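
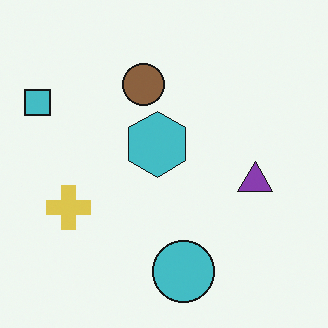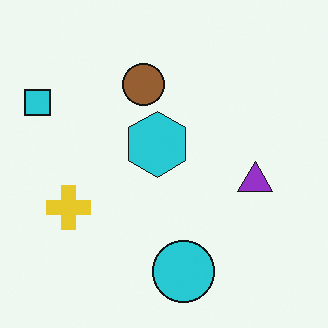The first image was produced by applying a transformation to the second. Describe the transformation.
This is the original image slightly desaturated.

All colors are more muted and greyish — a global saturation change.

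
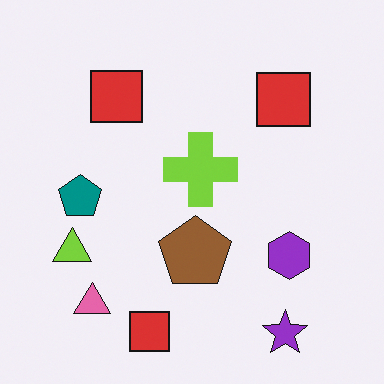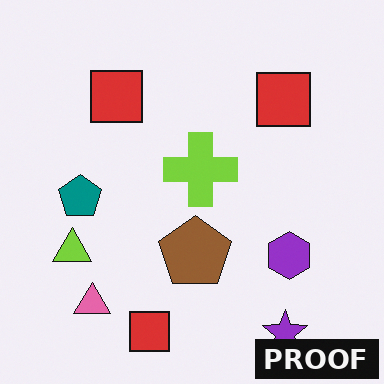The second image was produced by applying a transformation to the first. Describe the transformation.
The transformation is: watermarked with the text "PROOF" in the lower-right corner.

A dark label reading "PROOF" appears in the lower-right corner.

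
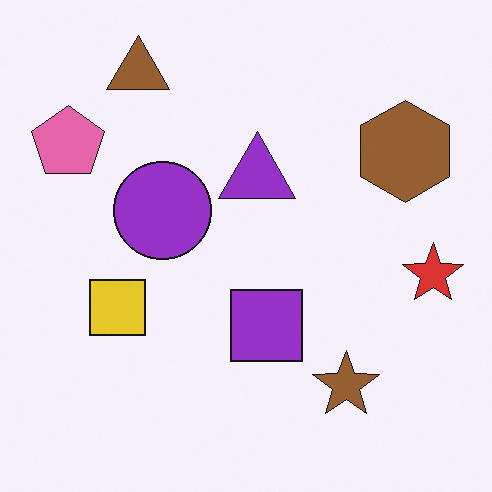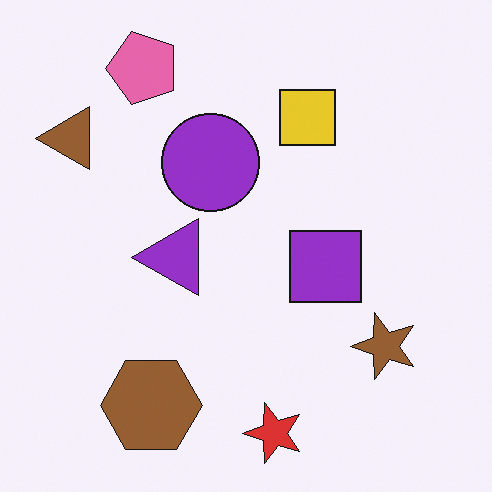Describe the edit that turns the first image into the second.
The image was transposed (reflected across the top-left ↔ bottom-right diagonal).

Shapes have swapped their row and column positions — what was in the top-right is now in the bottom-left — a diagonal reflection.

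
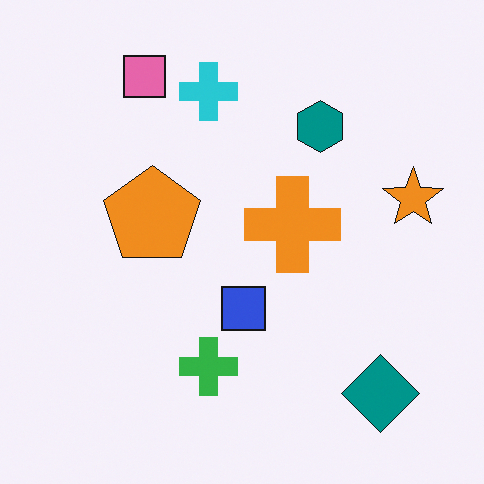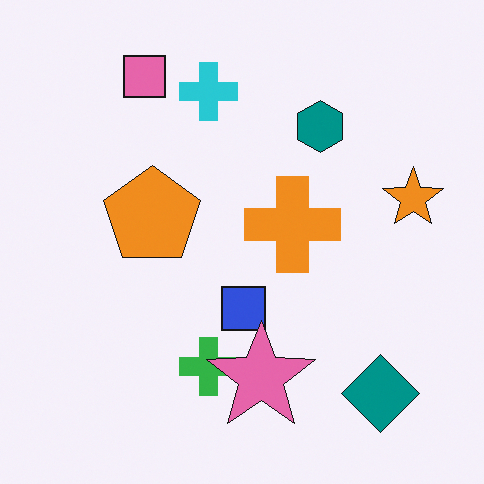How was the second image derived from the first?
It was overlaid with an additional pink star.

A pink star appears in the second image that is absent from the first.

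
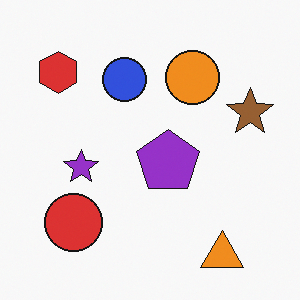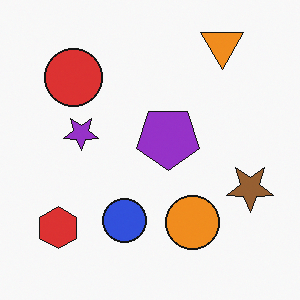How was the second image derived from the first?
It was flipped vertically (top ↔ bottom).

The orange triangle is in the bottom-right of the first image and the top-right of the second — shapes on opposite sides of the horizontal midline have swapped in a mirror flip.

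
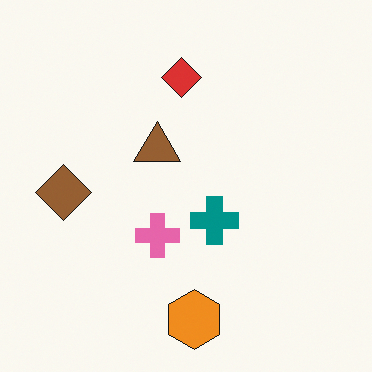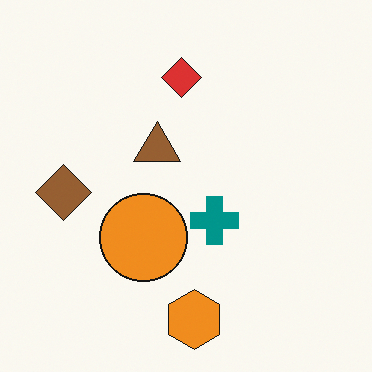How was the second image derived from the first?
The image was overlaid with an additional orange circle.

An orange circle appears in the second image that is absent from the first.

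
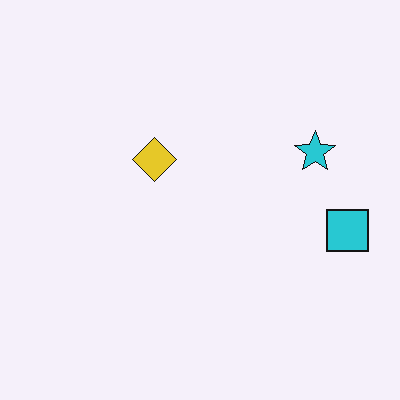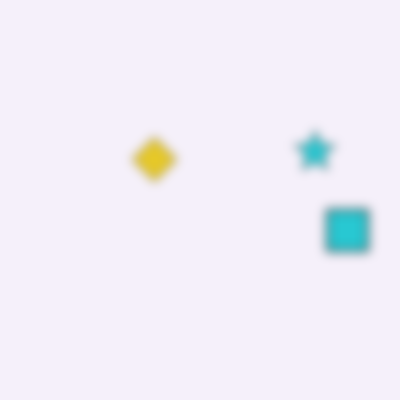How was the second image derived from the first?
This is the original image heavily blurred.

Shape edges and outlines are uniformly softened across the whole image.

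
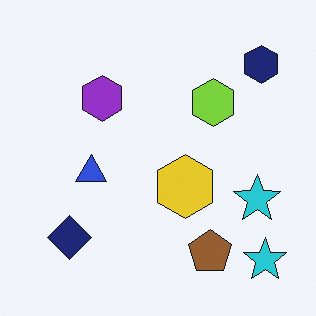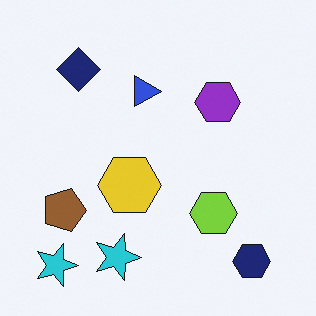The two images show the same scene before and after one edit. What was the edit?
It was rotated 90° clockwise.

The navy hexagon sits in the top-right of the first image and the bottom-right of the second — consistent with a whole-image 90° clockwise rotation.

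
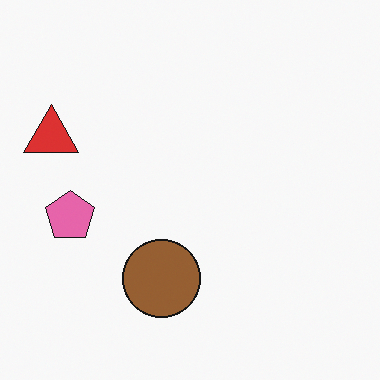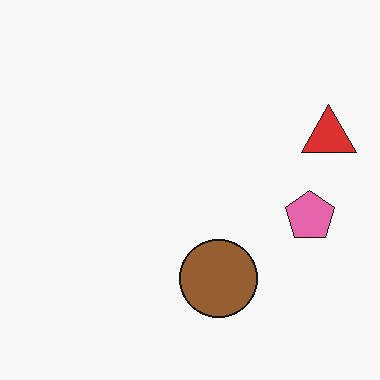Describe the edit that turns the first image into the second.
The transformation is: flipped horizontally (left ↔ right).

The red triangle is in the left of the first image and the right of the second — shapes on opposite sides of the vertical midline have swapped in a mirror flip.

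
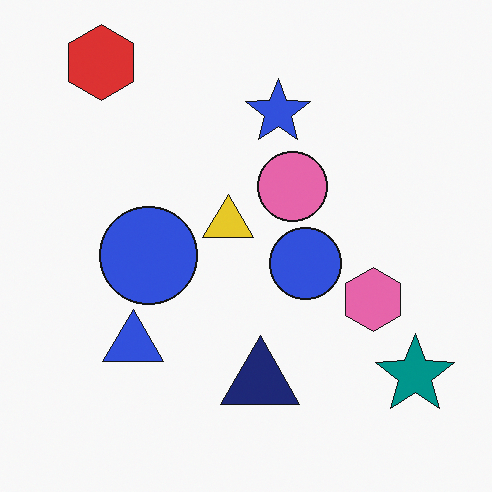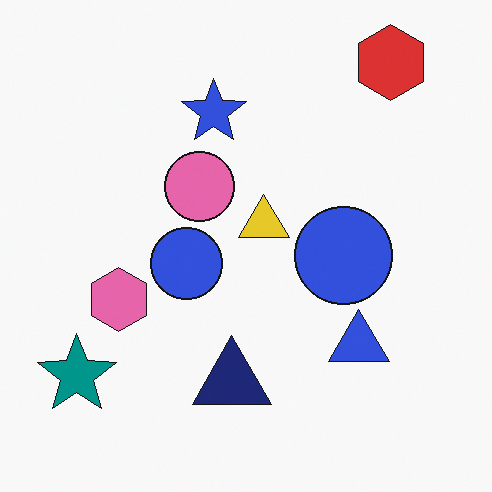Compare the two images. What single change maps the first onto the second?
The transformation is: flipped horizontally (left ↔ right).

The teal star is in the bottom-right of the first image and the bottom-left of the second — shapes on opposite sides of the vertical midline have swapped in a mirror flip.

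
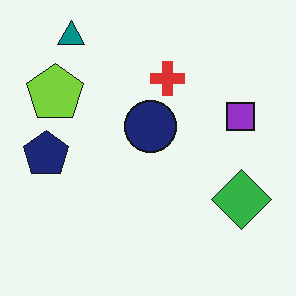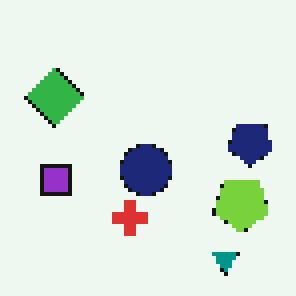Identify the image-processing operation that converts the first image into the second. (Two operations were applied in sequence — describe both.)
The image was mildly pixelated, then rotated 180°.

Shapes are reduced to large square blocks; fine edges and outlines are lost — a downscale-then-upscale (mosaic) effect. The teal triangle sits in the top-left of the first image and the bottom-right of the second — consistent with a whole-image 180° rotation.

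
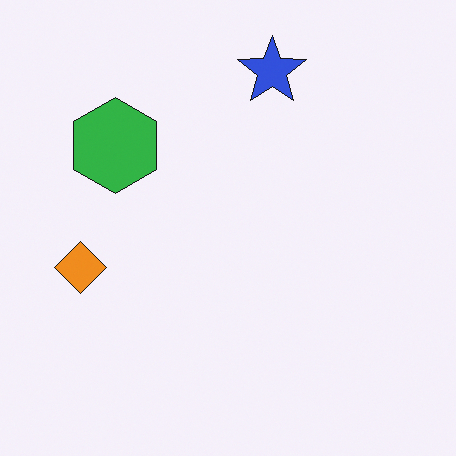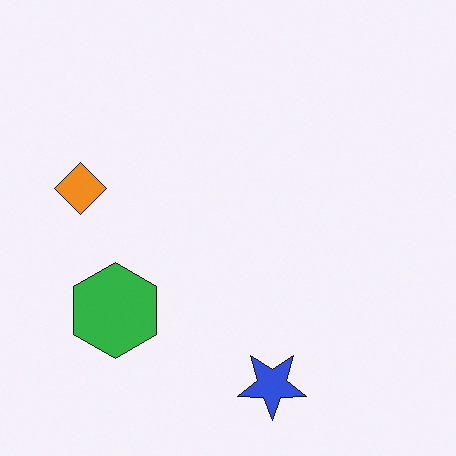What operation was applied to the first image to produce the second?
It was flipped vertically (top ↔ bottom).

The blue star is in the top of the first image and the bottom of the second — shapes on opposite sides of the horizontal midline have swapped in a mirror flip.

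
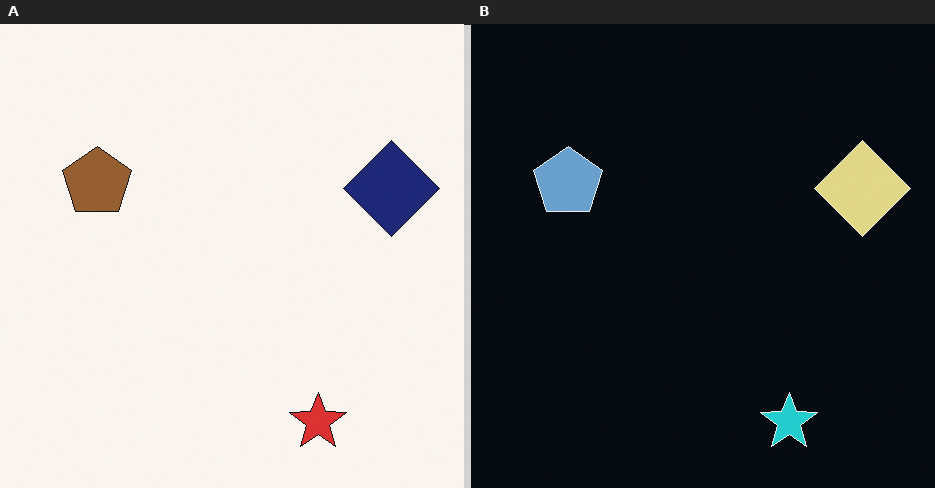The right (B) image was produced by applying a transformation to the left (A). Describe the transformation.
The transformation is: color-inverted (negative).

The light background has become dark and every shape's color is its complement — a photographic negative.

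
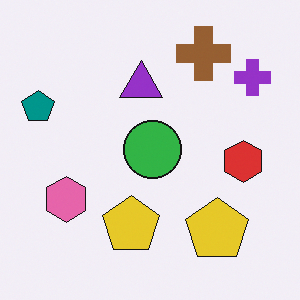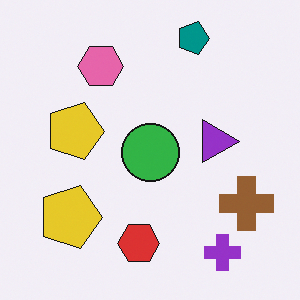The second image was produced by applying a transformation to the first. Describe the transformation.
The image was rotated 90° clockwise.

The purple cross sits in the top-right of the first image and the bottom-right of the second — consistent with a whole-image 90° clockwise rotation.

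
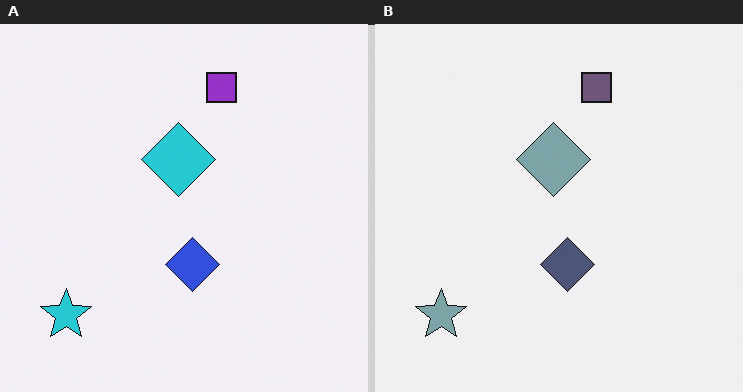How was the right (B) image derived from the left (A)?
The right (B) image is the left (A) made much more muted (saturation change).

All colors are more muted and greyish — a global saturation change.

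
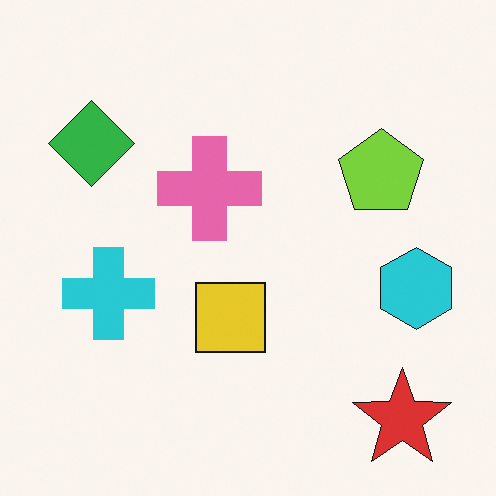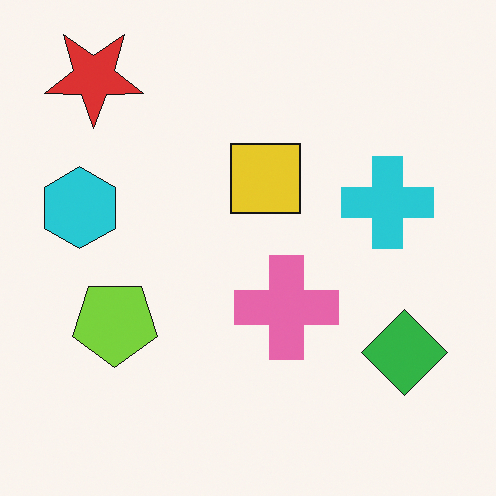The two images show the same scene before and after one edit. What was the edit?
The image was rotated 180°.

The red star sits in the bottom-right of the first image and the top-left of the second — consistent with a whole-image 180° rotation.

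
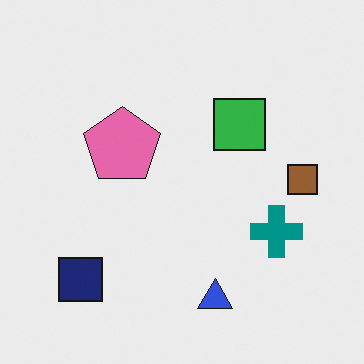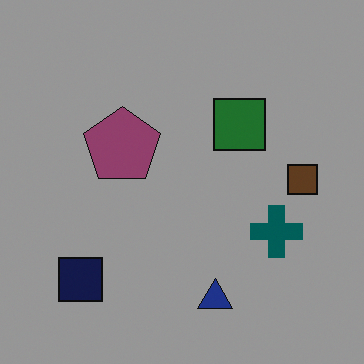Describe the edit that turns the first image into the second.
The image was substantially darkened.

Every pixel — background and shapes alike — is uniformly darkened.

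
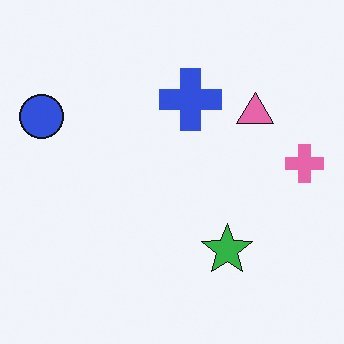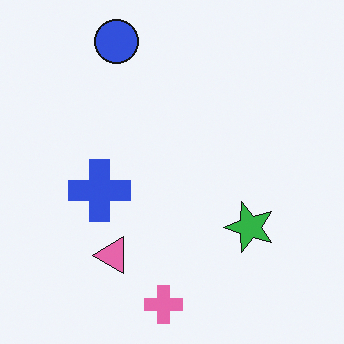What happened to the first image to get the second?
It was transposed (reflected across the top-left ↔ bottom-right diagonal).

Shapes have swapped their row and column positions — what was in the top-right is now in the bottom-left — a diagonal reflection.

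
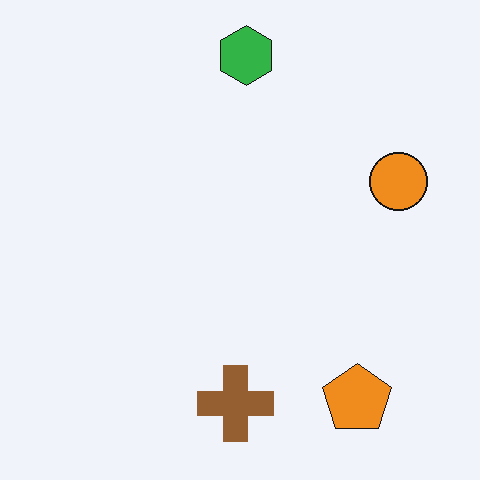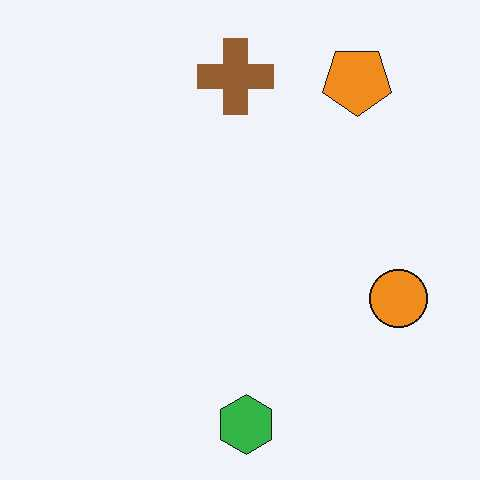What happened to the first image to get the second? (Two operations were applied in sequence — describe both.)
Given moderate JPEG compression, then flipped vertically (top ↔ bottom).

Blocky 8×8 compression artifacts appear around shape edges and the flat background shows ringing — characteristic JPEG degradation. The green hexagon is in the top of the first image and the bottom of the second — shapes on opposite sides of the horizontal midline have swapped in a mirror flip.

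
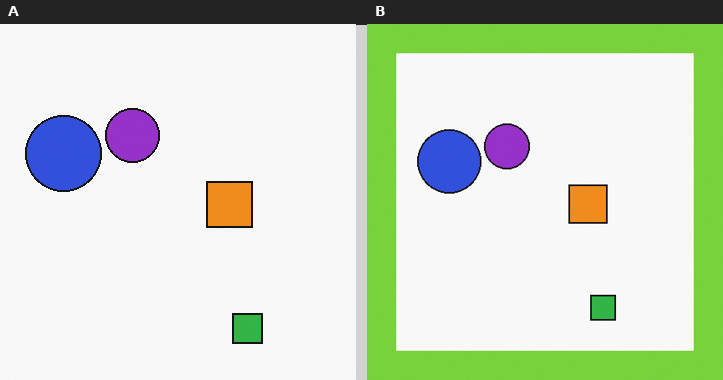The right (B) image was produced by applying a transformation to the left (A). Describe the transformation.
Framed with a lime border.

A solid lime frame runs around the edge of the right (B) image, with the content slightly shrunk inside it.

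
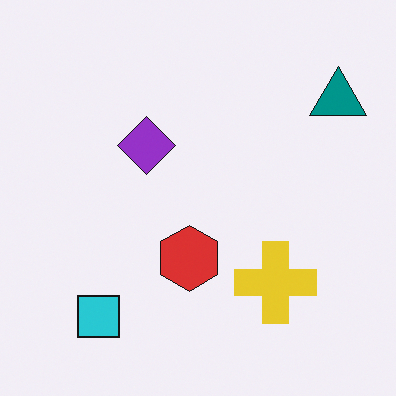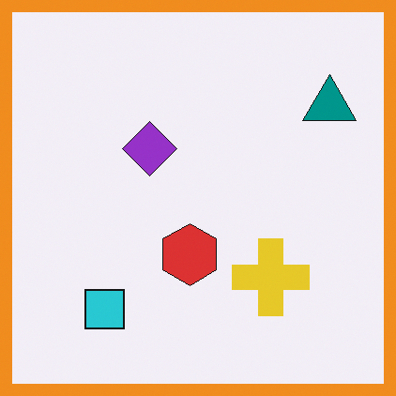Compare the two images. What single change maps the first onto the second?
The image was framed with a orange border.

A solid orange frame runs around the edge of the second image, with the content slightly shrunk inside it.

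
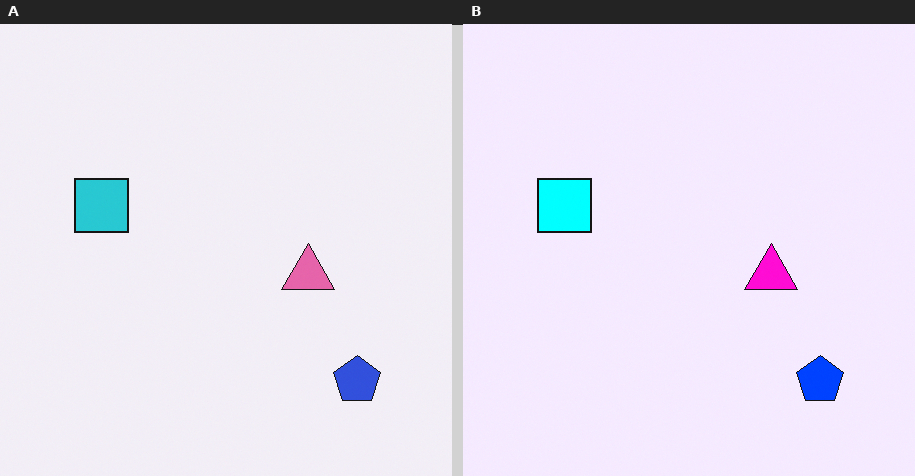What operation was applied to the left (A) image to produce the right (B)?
This is the original image made much more vivid (saturation change).

All colors are more vivid — a global saturation change.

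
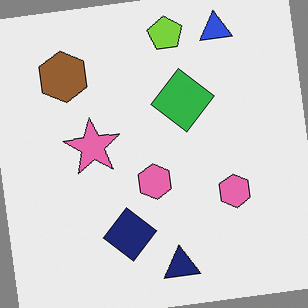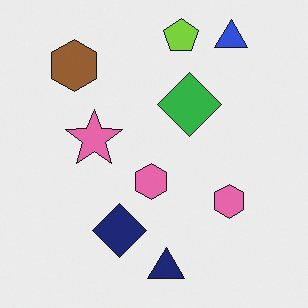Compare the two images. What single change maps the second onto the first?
It was rotated counter-clockwise by a few degrees.

Every shape is tilted by the same angle and the image corners show triangular fill wedges — a whole-image rotation by a non-right angle.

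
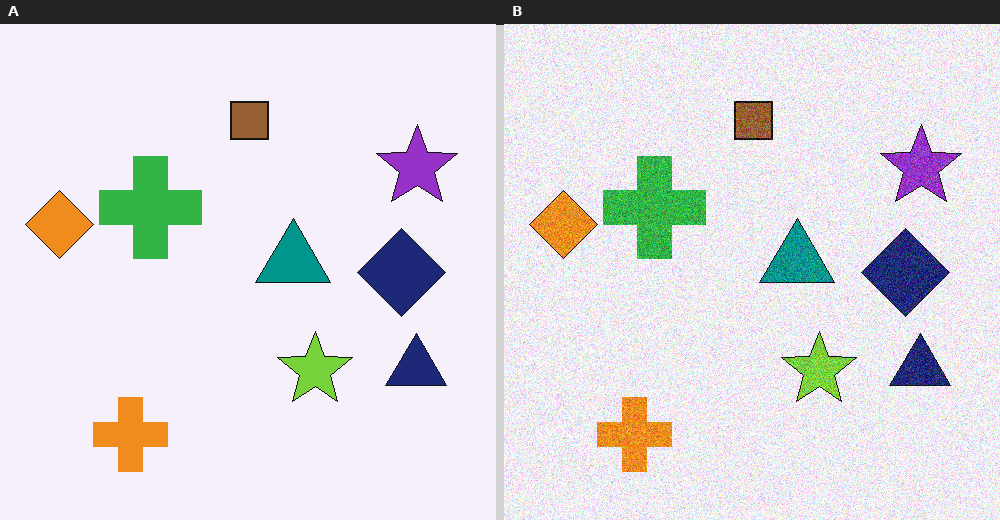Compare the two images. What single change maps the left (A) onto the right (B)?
Degraded with moderate additive noise.

Random speckle covers the whole image, including the flat background.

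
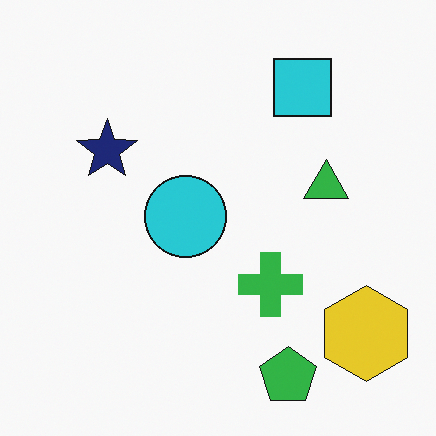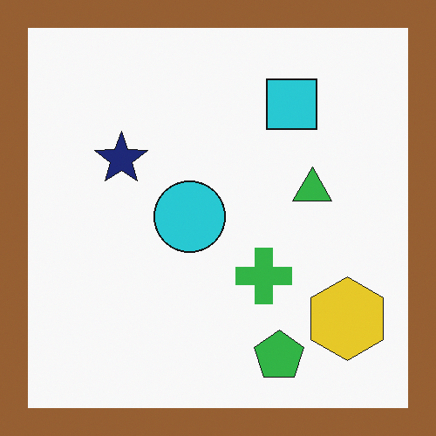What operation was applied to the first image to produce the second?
The second image is the first framed with a brown border.

A solid brown frame runs around the edge of the second image, with the content slightly shrunk inside it.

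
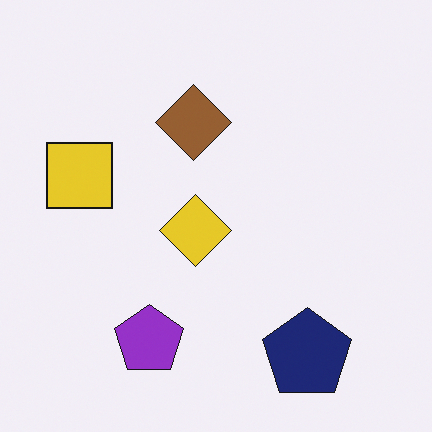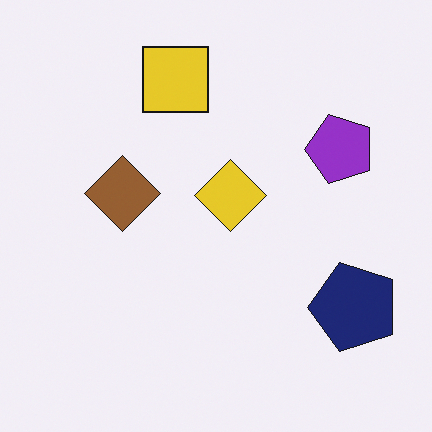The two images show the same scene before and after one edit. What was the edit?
The image was transposed (reflected across the top-left ↔ bottom-right diagonal).

Shapes have swapped their row and column positions — what was in the top-right is now in the bottom-left — a diagonal reflection.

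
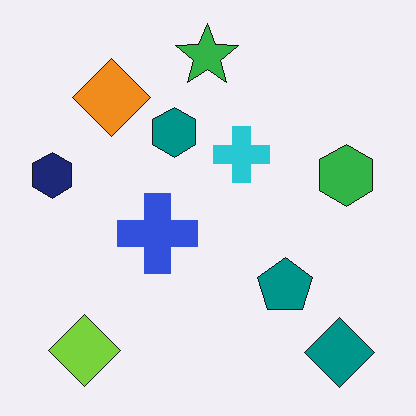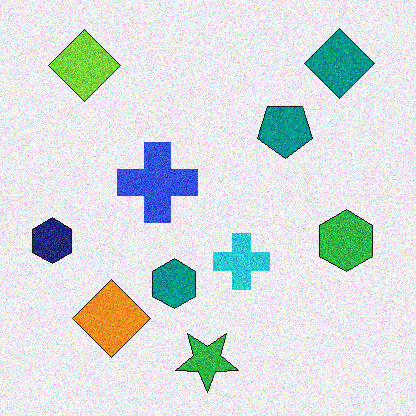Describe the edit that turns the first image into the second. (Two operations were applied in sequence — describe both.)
It was degraded with moderate additive noise, then flipped vertically (top ↔ bottom).

Random speckle covers the whole image, including the flat background. The green star is in the top of the first image and the bottom of the second — shapes on opposite sides of the horizontal midline have swapped in a mirror flip.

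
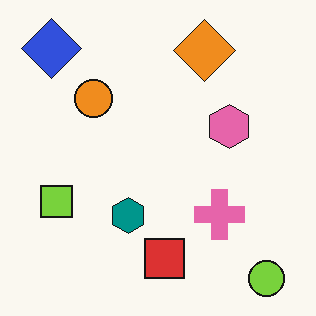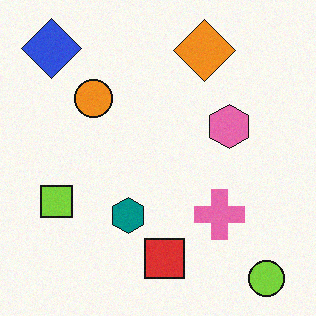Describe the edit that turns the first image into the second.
It was degraded with subtle gaussian noise.

Random speckle covers the whole image, including the flat background.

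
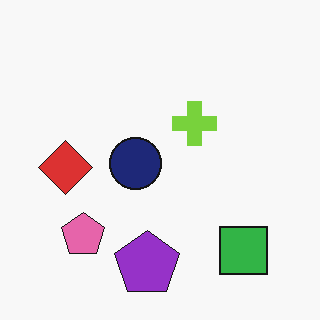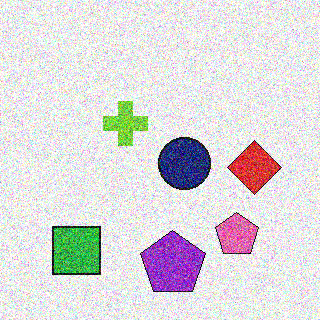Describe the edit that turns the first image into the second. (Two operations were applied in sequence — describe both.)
The second image is the first flipped horizontally (left ↔ right), then degraded with a thick layer of grain.

The red diamond is in the left of the first image and the right of the second — shapes on opposite sides of the vertical midline have swapped in a mirror flip. Random speckle covers the whole image, including the flat background.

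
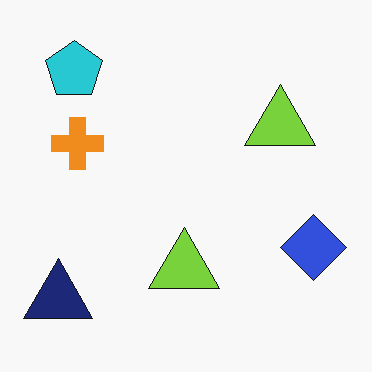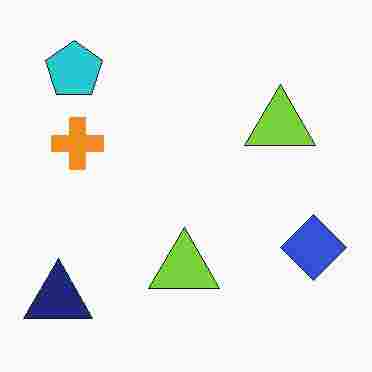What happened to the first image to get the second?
It was heavily JPEG-compressed with obvious blocking artifacts.

Blocky 8×8 compression artifacts appear around shape edges and the flat background shows ringing — characteristic JPEG degradation.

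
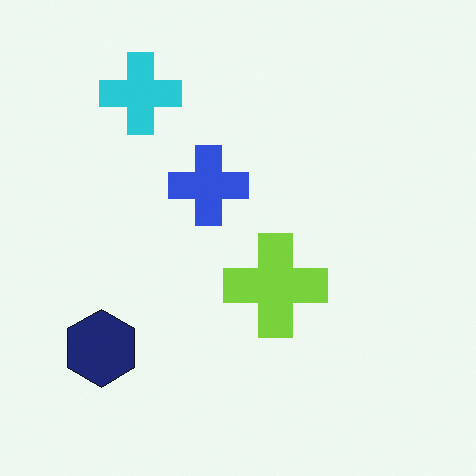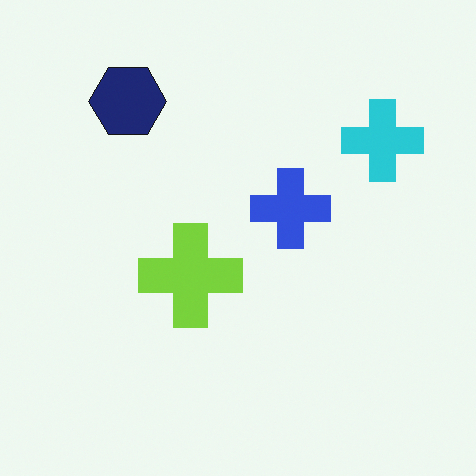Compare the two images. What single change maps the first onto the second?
The image was rotated 90° clockwise.

The navy hexagon sits in the bottom-left of the first image and the top-left of the second — consistent with a whole-image 90° clockwise rotation.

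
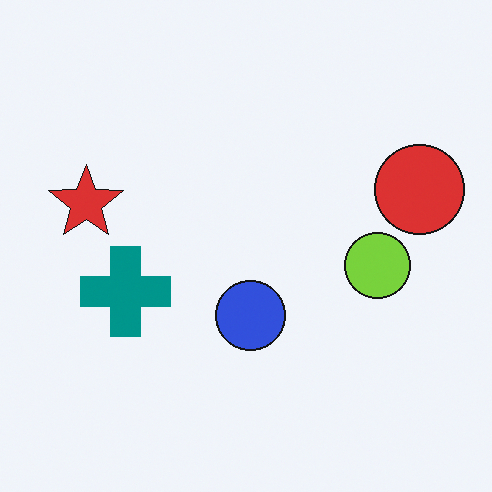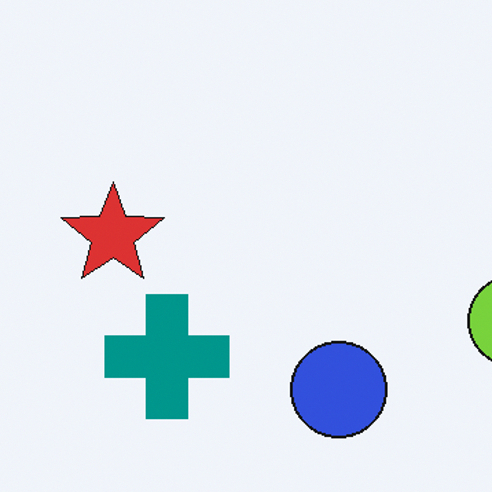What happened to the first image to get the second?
The transformation is: cropped slightly and scaled back up.

The visible shapes are larger and the field of view is narrower; shapes near the original edges may be partly or wholly outside the frame — a crop-and-rescale.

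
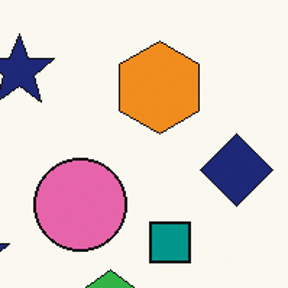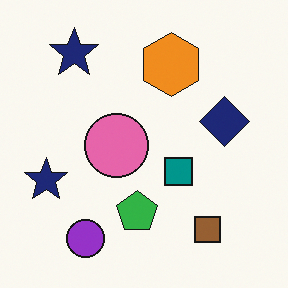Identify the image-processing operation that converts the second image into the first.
This is the original image cropped to a modestly smaller region and rescaled.

The visible shapes are larger and the field of view is narrower; shapes near the original edges may be partly or wholly outside the frame — a crop-and-rescale.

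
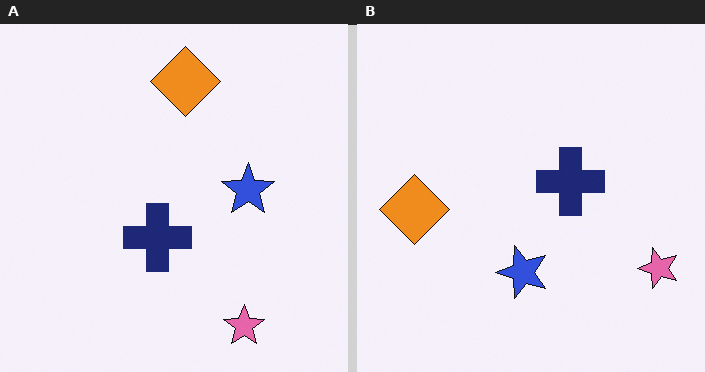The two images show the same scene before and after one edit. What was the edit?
Transposed (reflected across the top-left ↔ bottom-right diagonal).

Shapes have swapped their row and column positions — what was in the top-right is now in the bottom-left — a diagonal reflection.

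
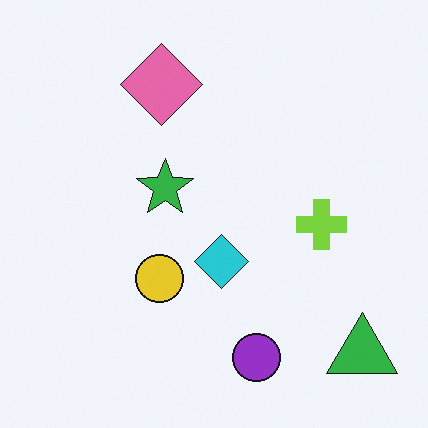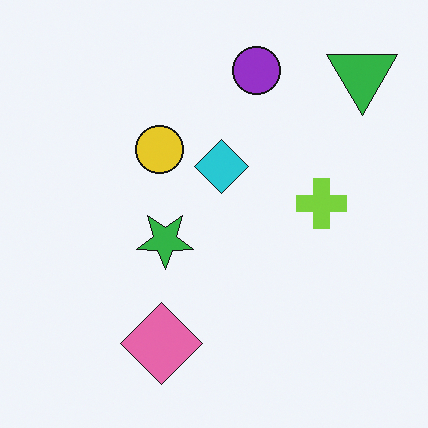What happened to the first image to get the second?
It was flipped vertically (top ↔ bottom).

The purple circle is in the bottom of the first image and the top of the second — shapes on opposite sides of the horizontal midline have swapped in a mirror flip.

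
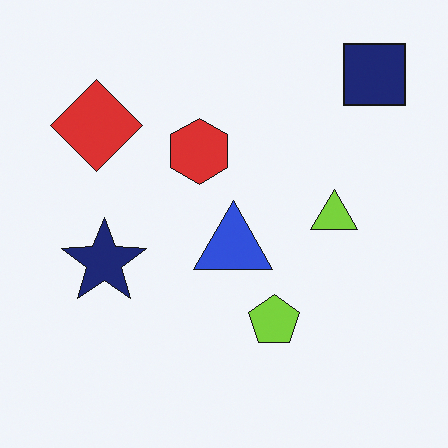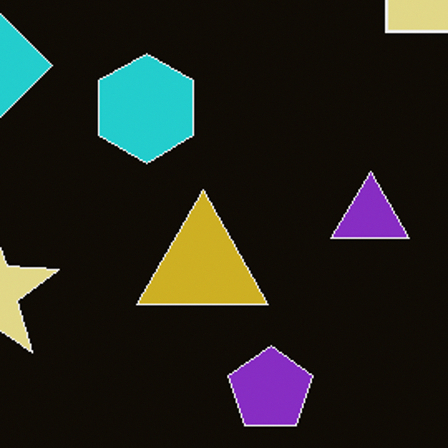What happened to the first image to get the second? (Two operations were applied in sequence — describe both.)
It was color-inverted (negative), then cropped to a noticeably smaller region and rescaled.

The light background has become dark and every shape's color is its complement — a photographic negative. The visible shapes are larger and the field of view is narrower; shapes near the original edges may be partly or wholly outside the frame — a crop-and-rescale.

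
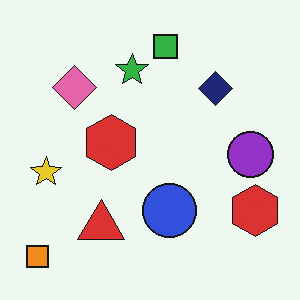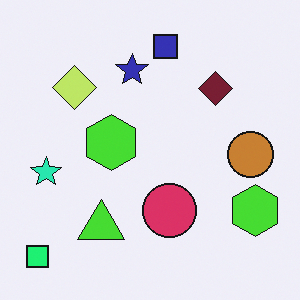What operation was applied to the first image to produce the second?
It was hue-shifted by a moderate amount.

Every shape's color has rotated by the same amount around the hue wheel — a uniform hue shift.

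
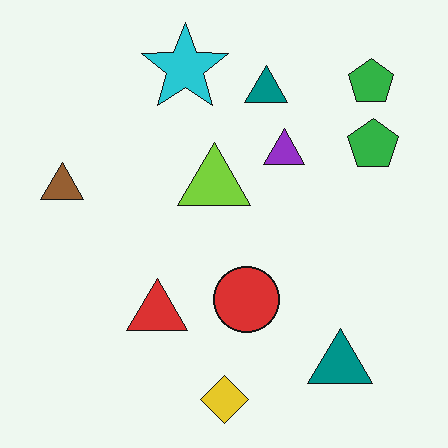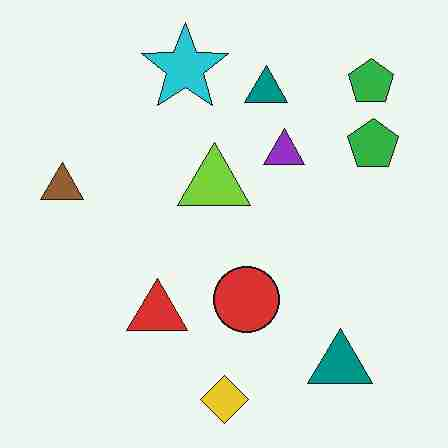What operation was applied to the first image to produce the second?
The second image is the first heavily JPEG-compressed with obvious blocking artifacts.

Blocky 8×8 compression artifacts appear around shape edges and the flat background shows ringing — characteristic JPEG degradation.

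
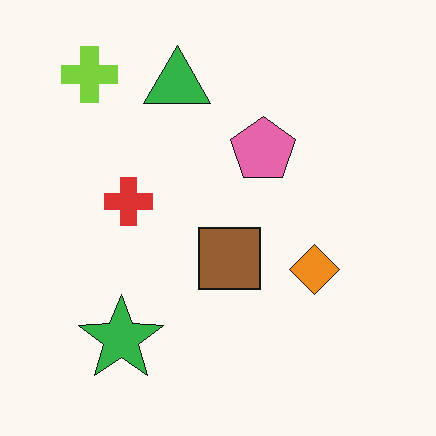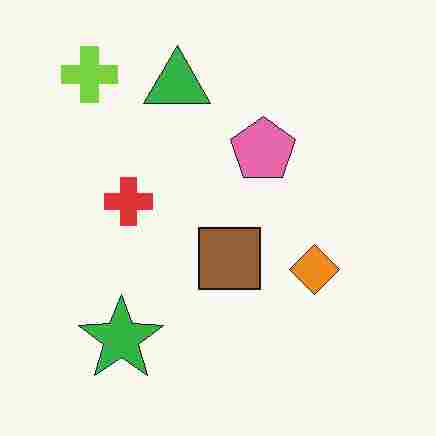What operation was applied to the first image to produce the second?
The image was heavily JPEG-compressed with obvious blocking artifacts.

Blocky 8×8 compression artifacts appear around shape edges and the flat background shows ringing — characteristic JPEG degradation.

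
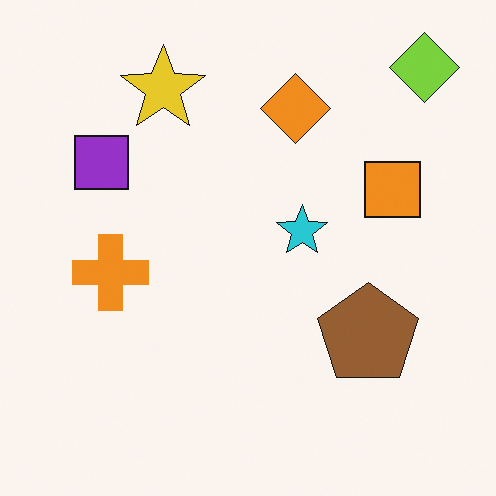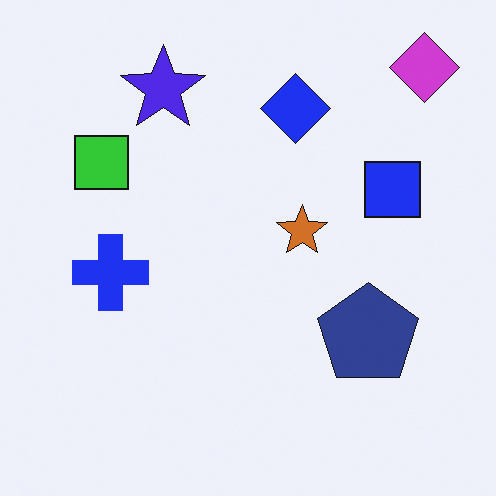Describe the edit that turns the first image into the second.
This is the original image hue-shifted through roughly half the color wheel.

Every shape's color has rotated by the same amount around the hue wheel — a uniform hue shift.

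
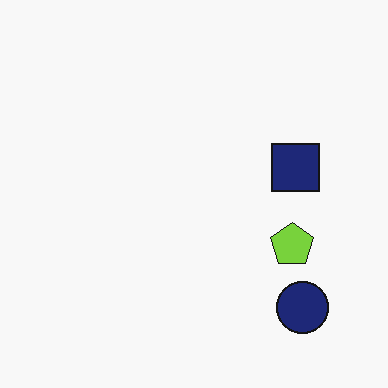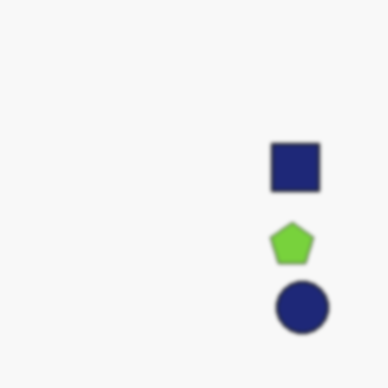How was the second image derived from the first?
This is the original image lightly blurred.

Shape edges and outlines are uniformly softened across the whole image.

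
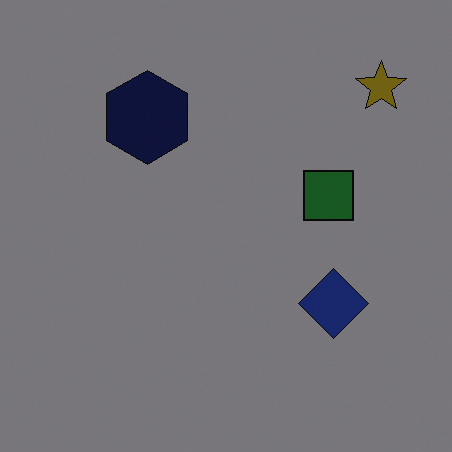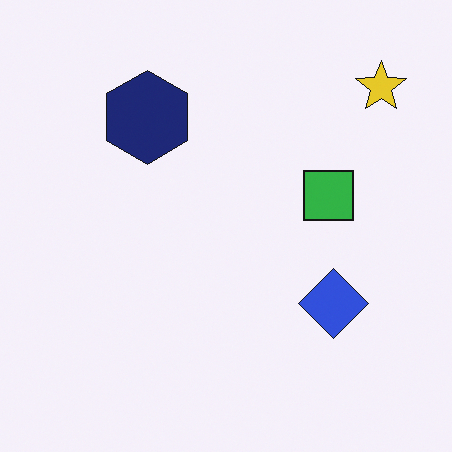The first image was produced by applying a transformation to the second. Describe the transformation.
This is the original image darkened a lot.

Every pixel — background and shapes alike — is uniformly darkened.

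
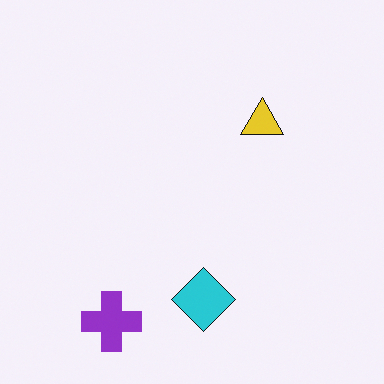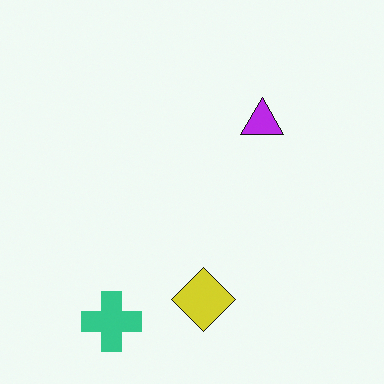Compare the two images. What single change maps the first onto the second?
This is the original image hue-shifted by a large amount.

Every shape's color has rotated by the same amount around the hue wheel — a uniform hue shift.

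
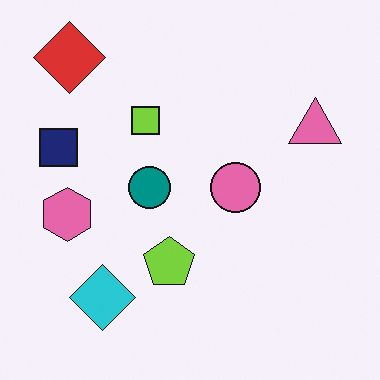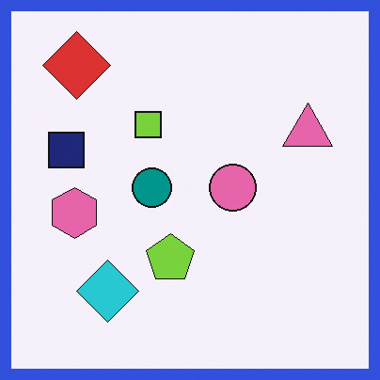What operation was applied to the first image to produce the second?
Framed with a blue border.

A solid blue frame runs around the edge of the second image, with the content slightly shrunk inside it.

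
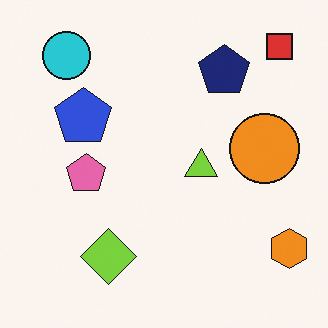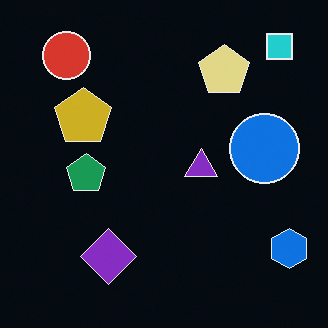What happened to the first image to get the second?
The second image is the first color-inverted (negative).

The light background has become dark and every shape's color is its complement — a photographic negative.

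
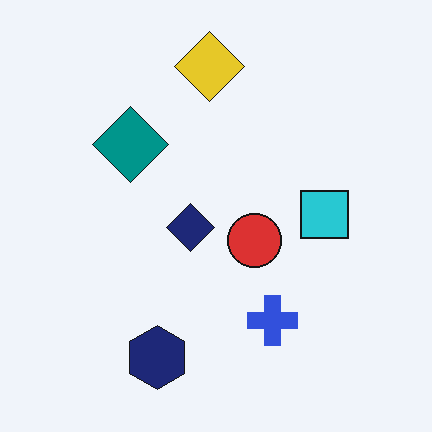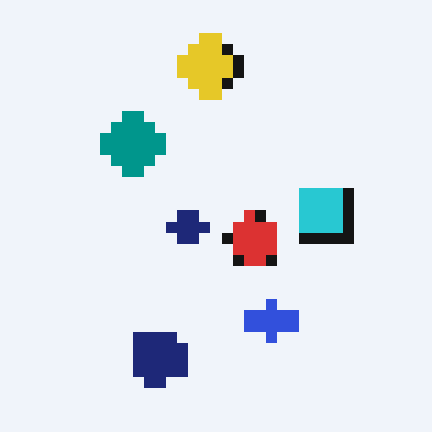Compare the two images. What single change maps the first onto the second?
Heavily pixelated into large blocks.

Shapes are reduced to large square blocks; fine edges and outlines are lost — a downscale-then-upscale (mosaic) effect.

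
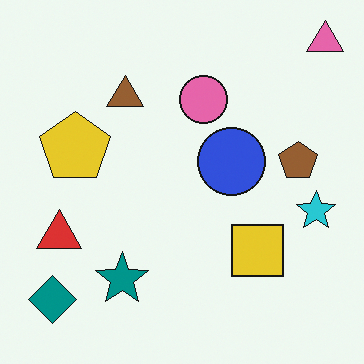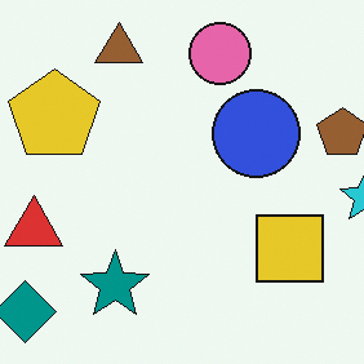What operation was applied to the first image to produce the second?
The second image is the first cropped slightly and scaled back up.

The visible shapes are larger and the field of view is narrower; shapes near the original edges may be partly or wholly outside the frame — a crop-and-rescale.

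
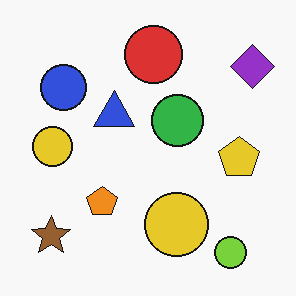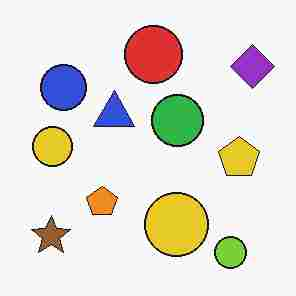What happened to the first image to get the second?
It was heavily JPEG-compressed with obvious blocking artifacts.

Blocky 8×8 compression artifacts appear around shape edges and the flat background shows ringing — characteristic JPEG degradation.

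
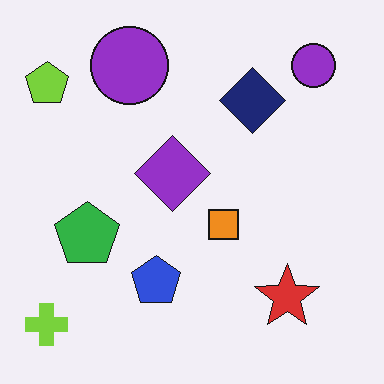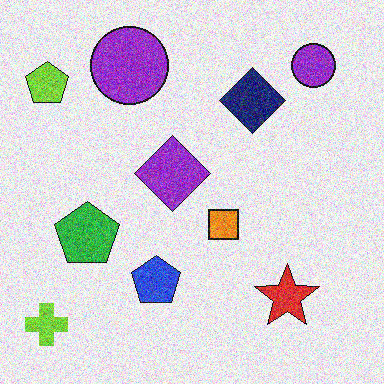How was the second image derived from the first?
Degraded with strong gaussian noise.

Random speckle covers the whole image, including the flat background.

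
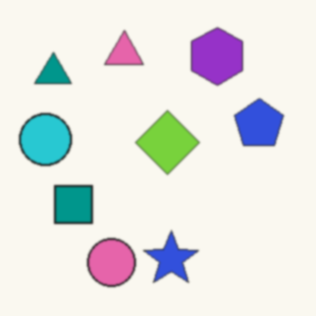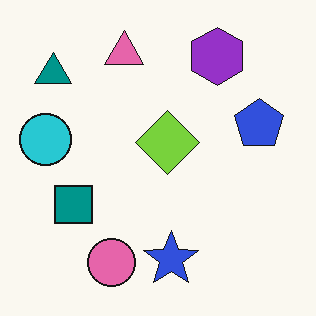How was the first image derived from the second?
The first image is the second slightly softened.

Shape edges and outlines are uniformly softened across the whole image.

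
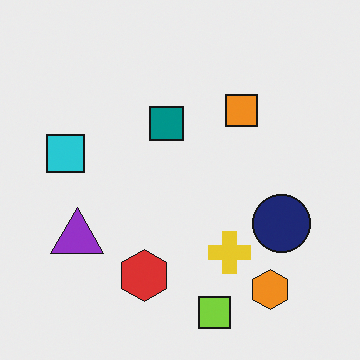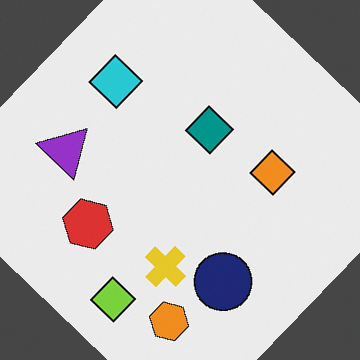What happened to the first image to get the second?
The image was rotated clockwise by a large amount — several tens of degrees.

Every shape is tilted by the same angle and the image corners show triangular fill wedges — a whole-image rotation by a non-right angle.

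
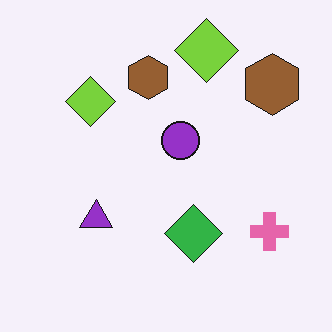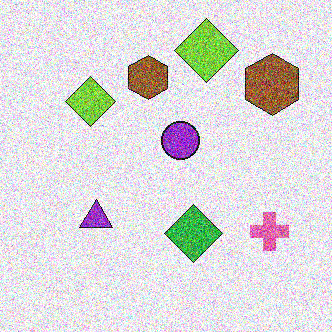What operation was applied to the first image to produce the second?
Degraded with a thick layer of grain.

Random speckle covers the whole image, including the flat background.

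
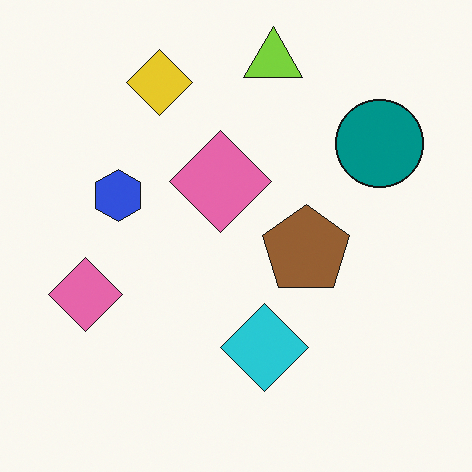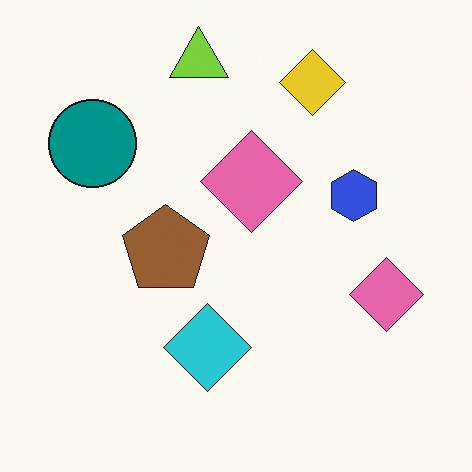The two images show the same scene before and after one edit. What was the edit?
The second image is the first flipped horizontally (left ↔ right).

The teal circle is in the top-right of the first image and the top-left of the second — shapes on opposite sides of the vertical midline have swapped in a mirror flip.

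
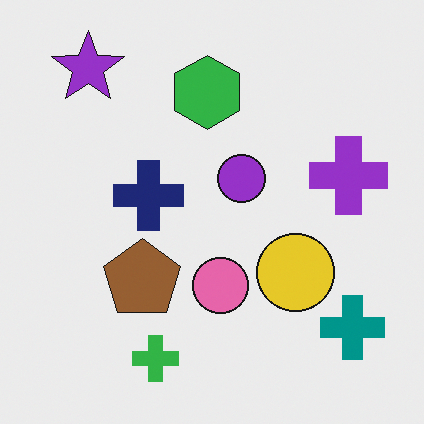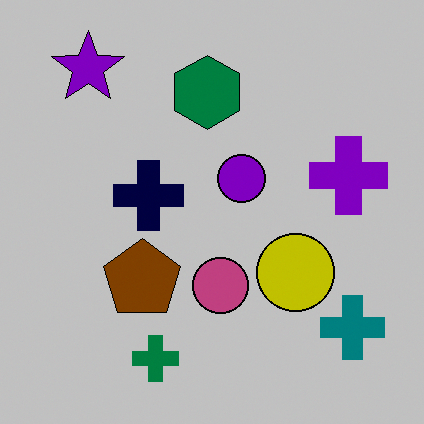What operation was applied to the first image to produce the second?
The transformation is: aggressively posterized.

Each flat color has snapped to a coarser quantized level — most visibly, the near-white background has dropped to a flat grey.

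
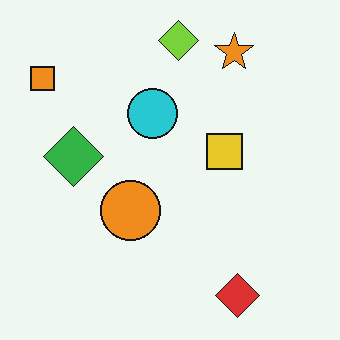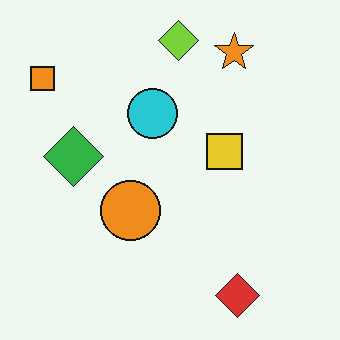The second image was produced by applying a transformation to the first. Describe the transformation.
It was given moderate JPEG compression.

Blocky 8×8 compression artifacts appear around shape edges and the flat background shows ringing — characteristic JPEG degradation.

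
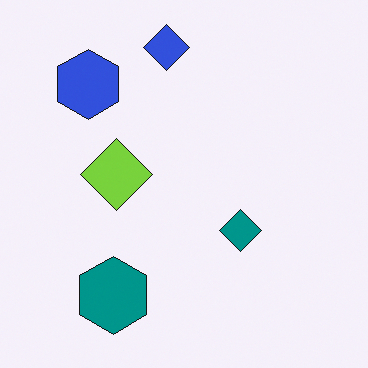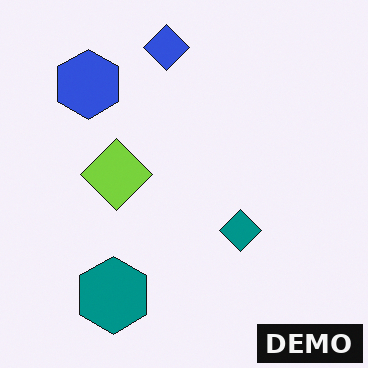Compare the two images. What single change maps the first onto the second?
The transformation is: watermarked with the text "DEMO" in the lower-right corner.

A dark label reading "DEMO" appears in the lower-right corner.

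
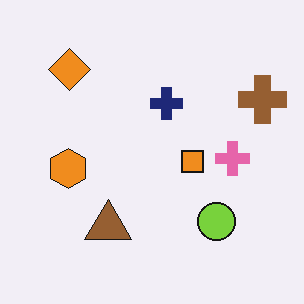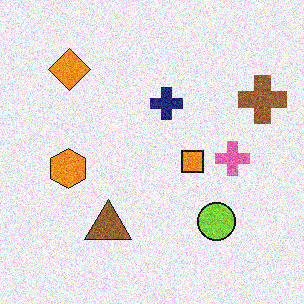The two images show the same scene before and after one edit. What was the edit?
The transformation is: degraded with visible gaussian noise.

Random speckle covers the whole image, including the flat background.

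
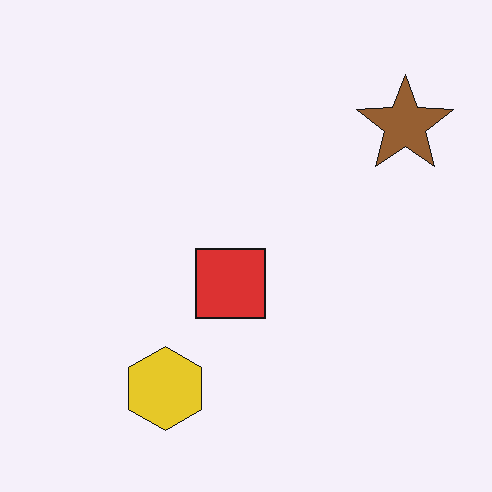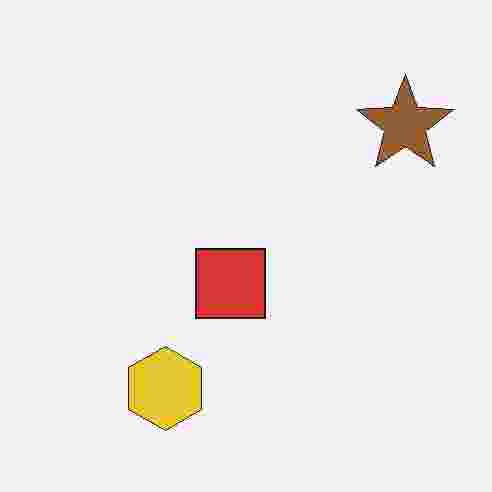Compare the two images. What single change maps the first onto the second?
The transformation is: degraded with heavy JPEG compression.

Blocky 8×8 compression artifacts appear around shape edges and the flat background shows ringing — characteristic JPEG degradation.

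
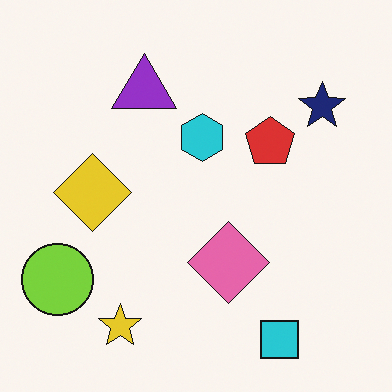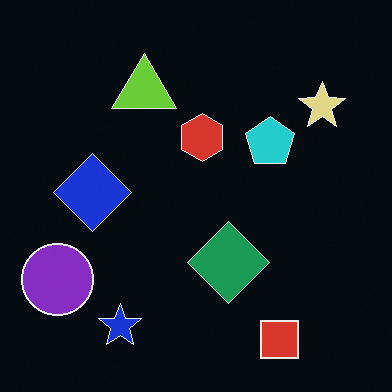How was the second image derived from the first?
It was color-inverted (negative).

The light background has become dark and every shape's color is its complement — a photographic negative.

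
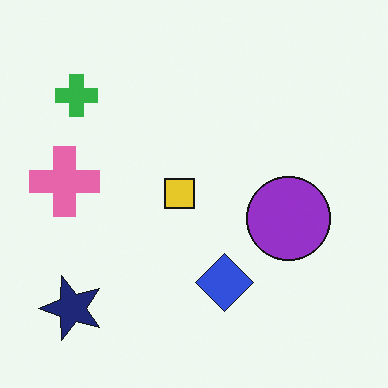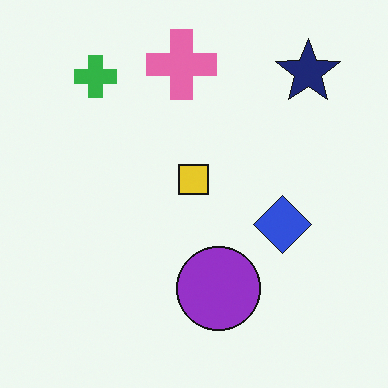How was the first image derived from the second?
Transposed (reflected across the top-left ↔ bottom-right diagonal).

Shapes have swapped their row and column positions — what was in the top-right is now in the bottom-left — a diagonal reflection.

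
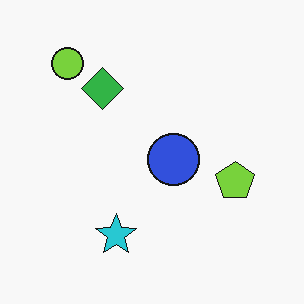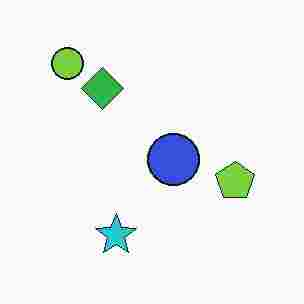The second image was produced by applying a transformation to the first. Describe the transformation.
The transformation is: heavily JPEG-compressed with obvious blocking artifacts.

Blocky 8×8 compression artifacts appear around shape edges and the flat background shows ringing — characteristic JPEG degradation.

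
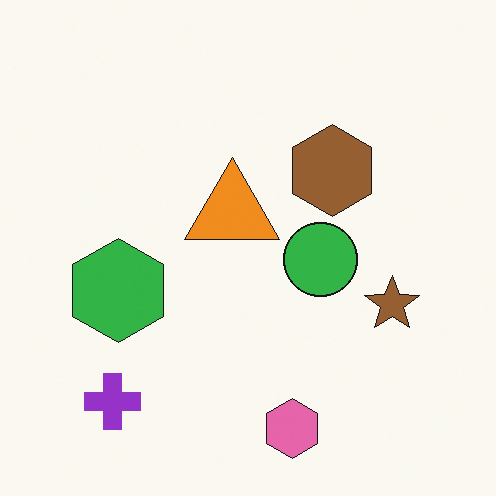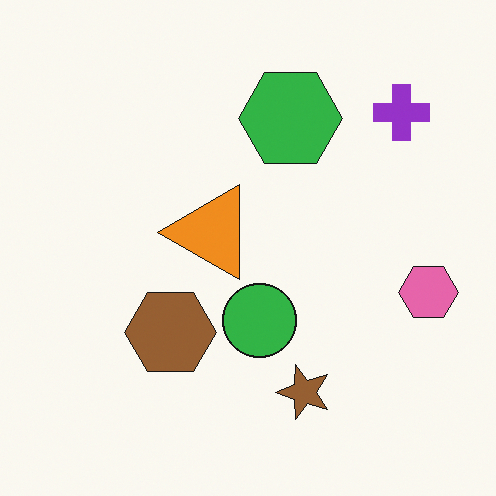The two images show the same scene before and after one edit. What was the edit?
Transposed (reflected across the top-left ↔ bottom-right diagonal).

Shapes have swapped their row and column positions — what was in the top-right is now in the bottom-left — a diagonal reflection.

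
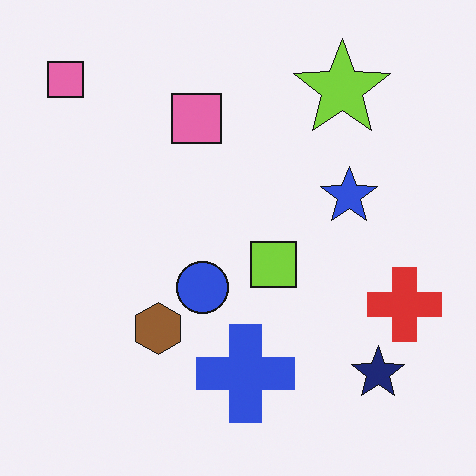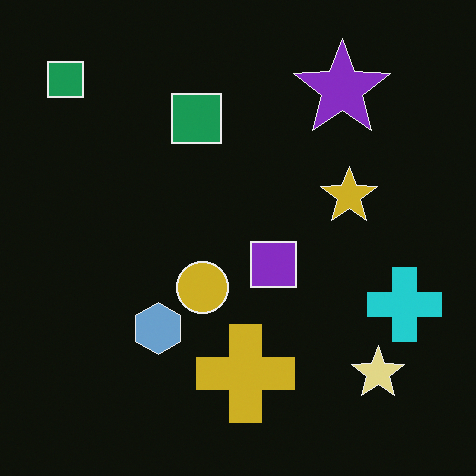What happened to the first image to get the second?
It was color-inverted (negative).

The light background has become dark and every shape's color is its complement — a photographic negative.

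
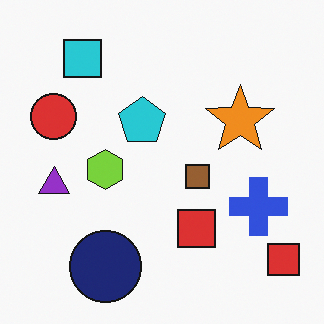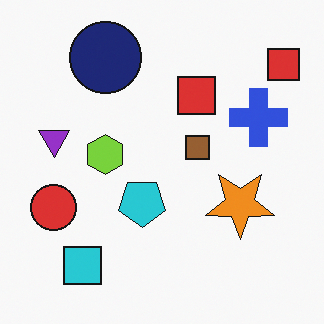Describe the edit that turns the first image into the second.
This is the original image flipped vertically (top ↔ bottom).

The cyan square is in the top-left of the first image and the bottom-left of the second — shapes on opposite sides of the horizontal midline have swapped in a mirror flip.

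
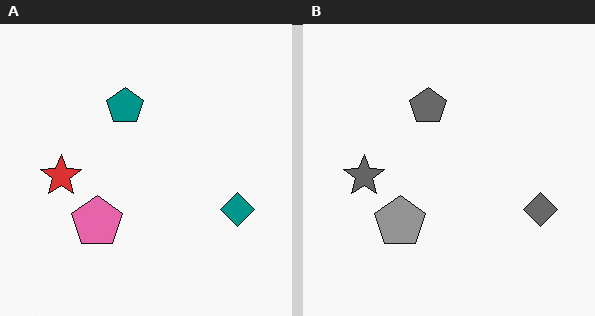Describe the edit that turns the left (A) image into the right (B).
This is the original image converted to grayscale.

All color is removed — every shape is now a shade of grey.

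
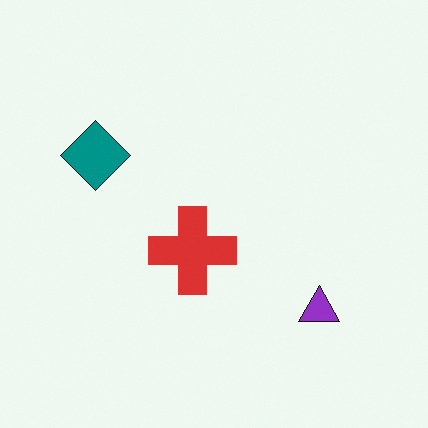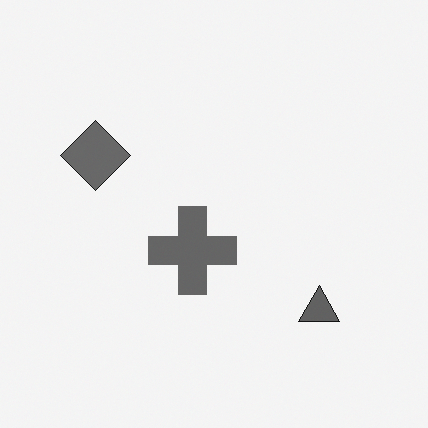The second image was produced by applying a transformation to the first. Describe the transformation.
The image was converted to grayscale.

All color is removed — every shape is now a shade of grey.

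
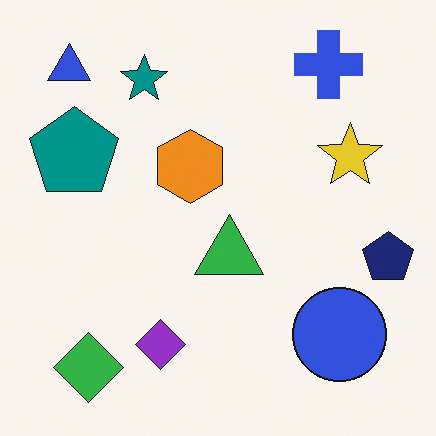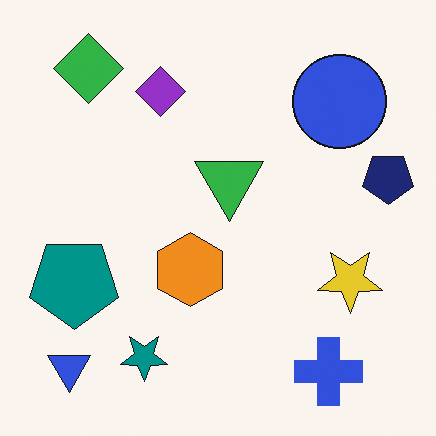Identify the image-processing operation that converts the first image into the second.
The second image is the first flipped vertically (top ↔ bottom).

The blue cross is in the top-right of the first image and the bottom-right of the second — shapes on opposite sides of the horizontal midline have swapped in a mirror flip.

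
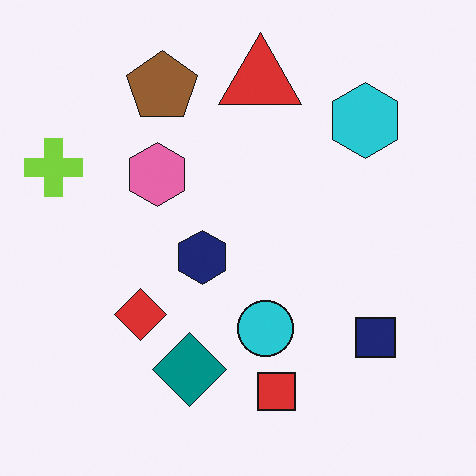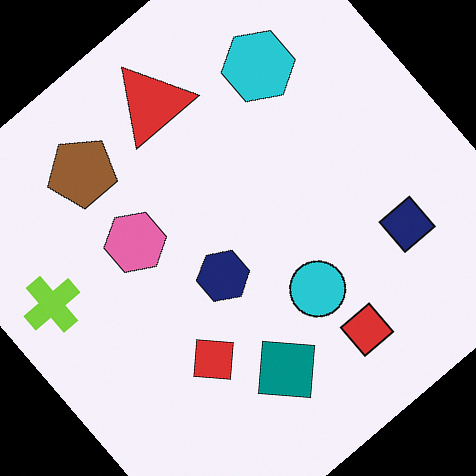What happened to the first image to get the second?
It was rotated counter-clockwise by a large amount — several tens of degrees.

Every shape is tilted by the same angle and the image corners show triangular fill wedges — a whole-image rotation by a non-right angle.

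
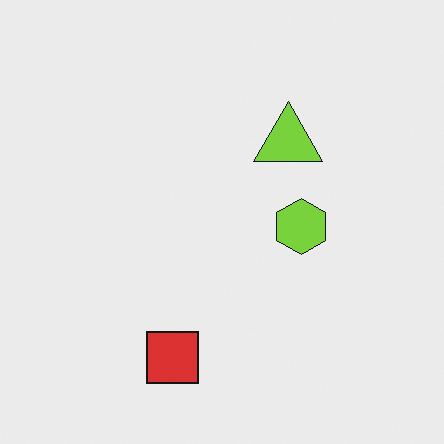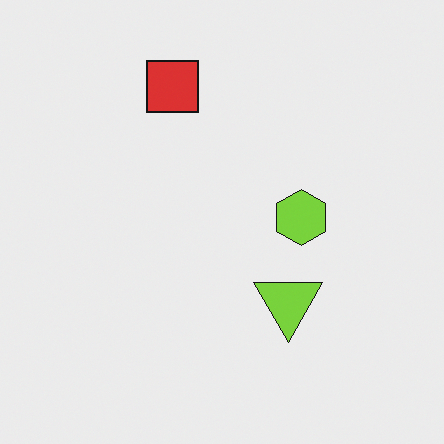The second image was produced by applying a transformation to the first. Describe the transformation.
The image was flipped vertically (top ↔ bottom).

The red square is in the bottom of the first image and the top of the second — shapes on opposite sides of the horizontal midline have swapped in a mirror flip.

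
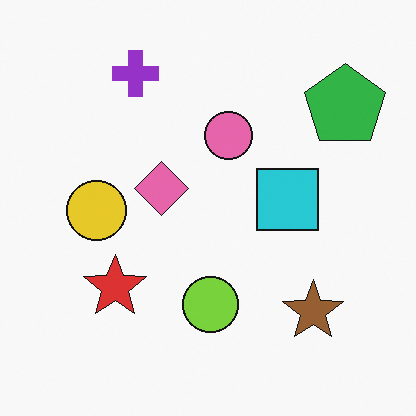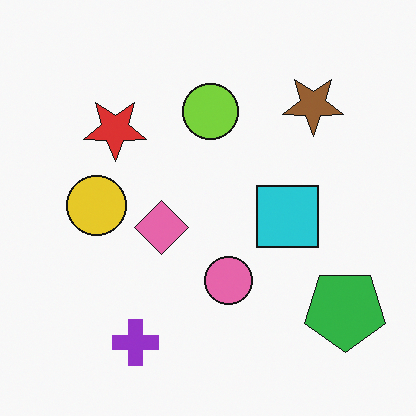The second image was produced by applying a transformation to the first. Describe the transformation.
This is the original image flipped vertically (top ↔ bottom).

The purple cross is in the top-left of the first image and the bottom-left of the second — shapes on opposite sides of the horizontal midline have swapped in a mirror flip.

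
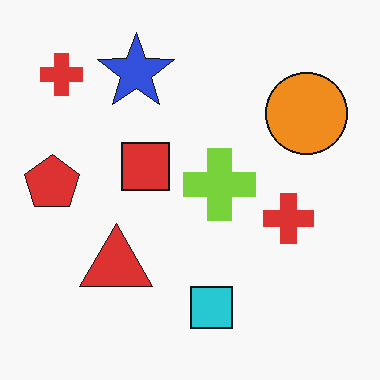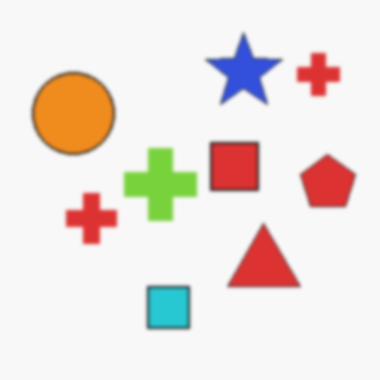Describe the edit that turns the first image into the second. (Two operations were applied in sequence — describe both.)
The image was lightly blurred, then flipped horizontally (left ↔ right).

Shape edges and outlines are uniformly softened across the whole image. The red pentagon is in the left of the first image and the right of the second — shapes on opposite sides of the vertical midline have swapped in a mirror flip.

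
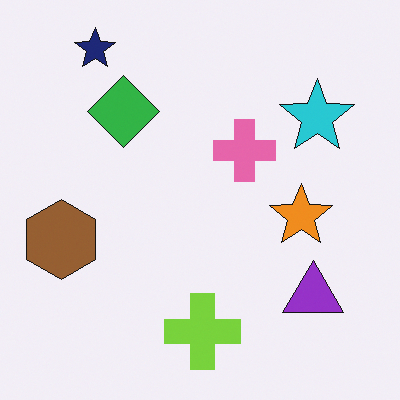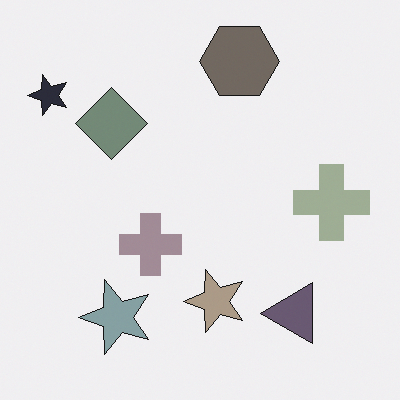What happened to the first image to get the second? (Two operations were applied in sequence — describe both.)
The second image is the first made much more muted (saturation change), then transposed (reflected across the top-left ↔ bottom-right diagonal).

All colors are more muted and greyish — a global saturation change. Shapes have swapped their row and column positions — what was in the top-right is now in the bottom-left — a diagonal reflection.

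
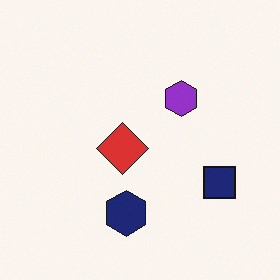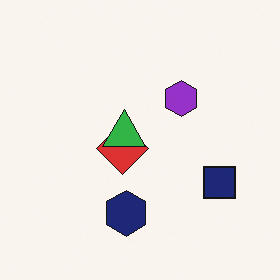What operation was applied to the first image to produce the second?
It was overlaid with an additional green triangle.

A green triangle appears in the second image that is absent from the first.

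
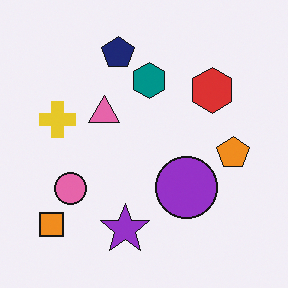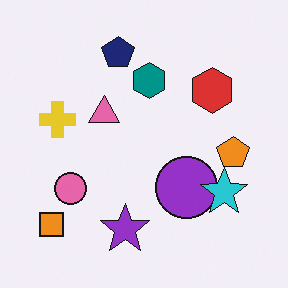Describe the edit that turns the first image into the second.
The image was overlaid with an additional cyan star.

A cyan star appears in the second image that is absent from the first.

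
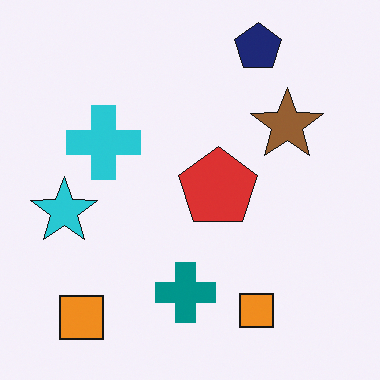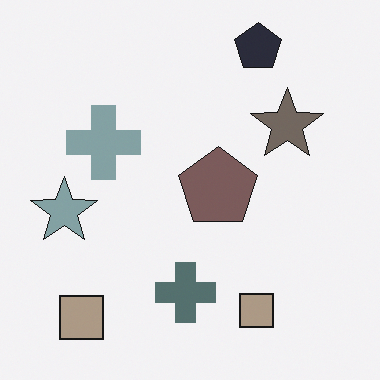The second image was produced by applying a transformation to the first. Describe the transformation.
It was heavily desaturated.

All colors are more muted and greyish — a global saturation change.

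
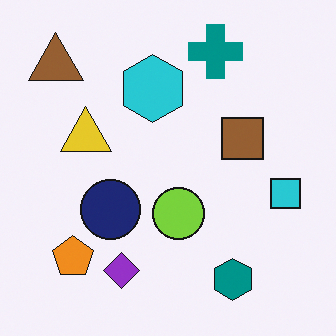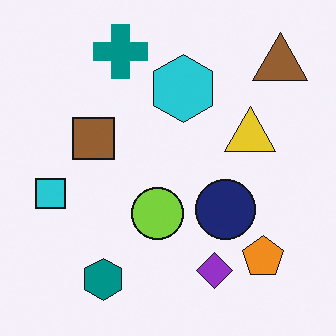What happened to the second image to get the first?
This is the original image flipped horizontally (left ↔ right).

The cyan square is in the left of the second image and the right of the first — shapes on opposite sides of the vertical midline have swapped in a mirror flip.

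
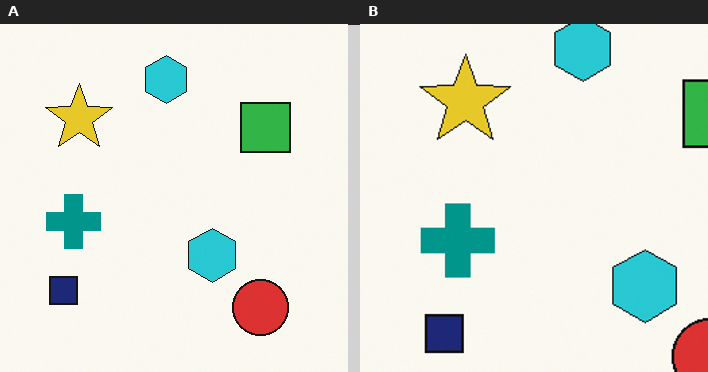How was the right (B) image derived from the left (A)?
It was cropped to a modestly smaller region and rescaled.

The visible shapes are larger and the field of view is narrower; shapes near the original edges may be partly or wholly outside the frame — a crop-and-rescale.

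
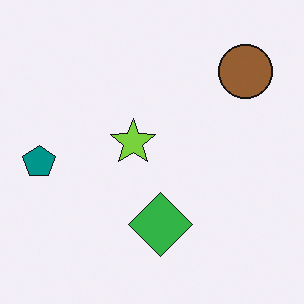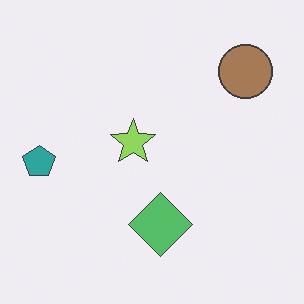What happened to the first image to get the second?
Given slightly reduced contrast.

Tones are pushed toward mid-grey across the whole image — a global contrast change.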